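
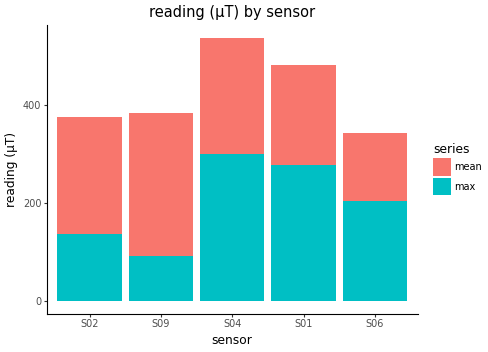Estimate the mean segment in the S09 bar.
mean top ≈ 400, bottom ≈ 100; segment ≈ 300.

≈ 300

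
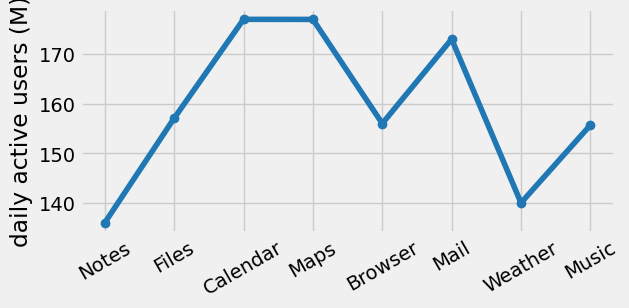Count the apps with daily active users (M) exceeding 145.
6

Above 145: Files, Calendar, Maps, Browser, Mail, Music.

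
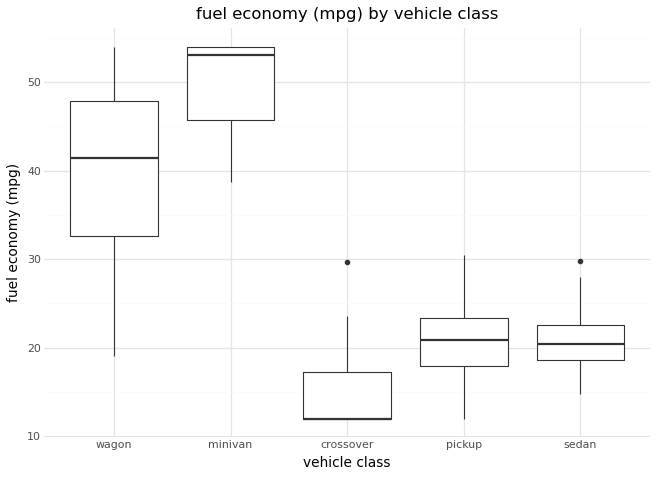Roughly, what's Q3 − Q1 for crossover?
≈ 5

Q3 ≈ 15, Q1 ≈ 10; IQR ≈ 5.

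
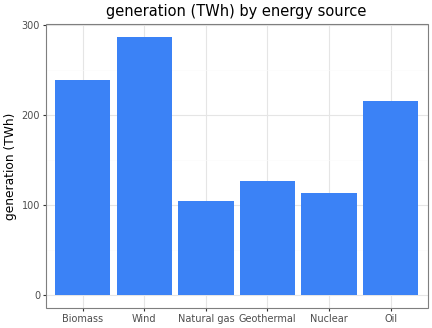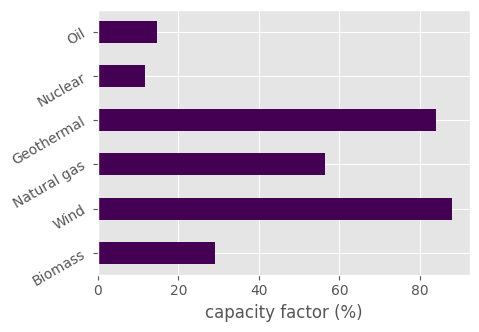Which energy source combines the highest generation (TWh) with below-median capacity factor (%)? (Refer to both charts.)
Biomass

Chart 2 median capacity factor (%) ≈ 40; below-median energy sources: Biomass, Nuclear, Oil. Among those, Biomass has the highest generation (TWh) (≈ 250).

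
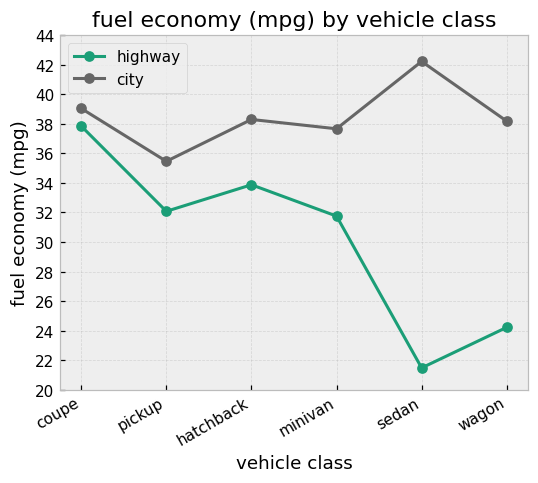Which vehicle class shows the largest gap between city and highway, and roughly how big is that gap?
sedan, ≈ 20 mpg

sedan: city ≈ 42, highway ≈ 22 → gap ≈ 20. Next-largest (wagon) is only ≈ 14.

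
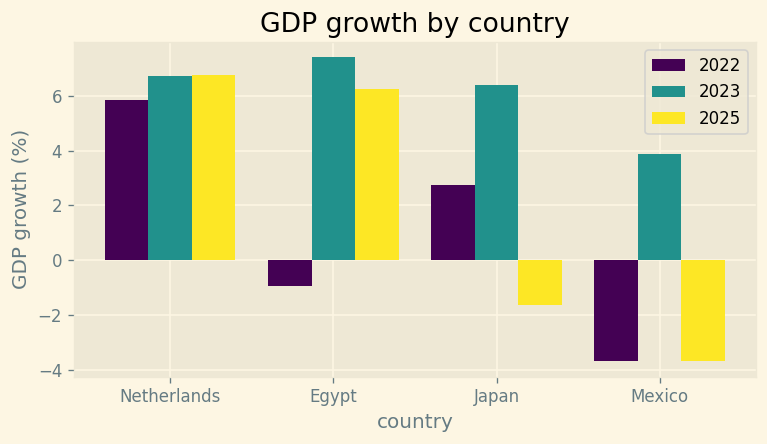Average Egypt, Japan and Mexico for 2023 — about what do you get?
(7 + 6 + 4) / 3 ≈ 6.

≈ 6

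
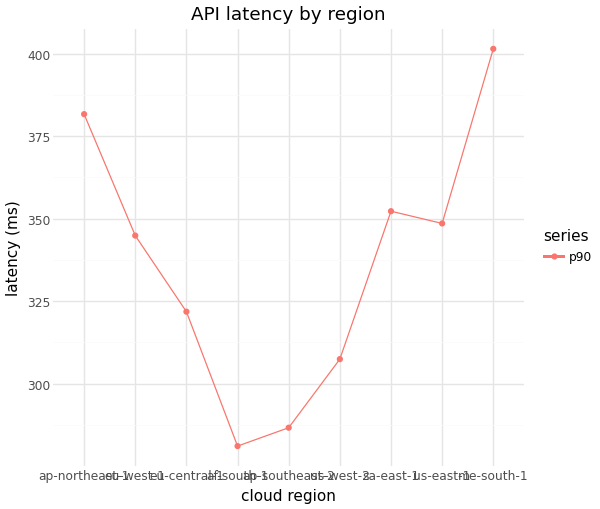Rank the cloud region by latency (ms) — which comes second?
ap-northeast-1

Top 3: me-south-1 ≈ 400, ap-northeast-1 ≈ 380, sa-east-1 ≈ 360.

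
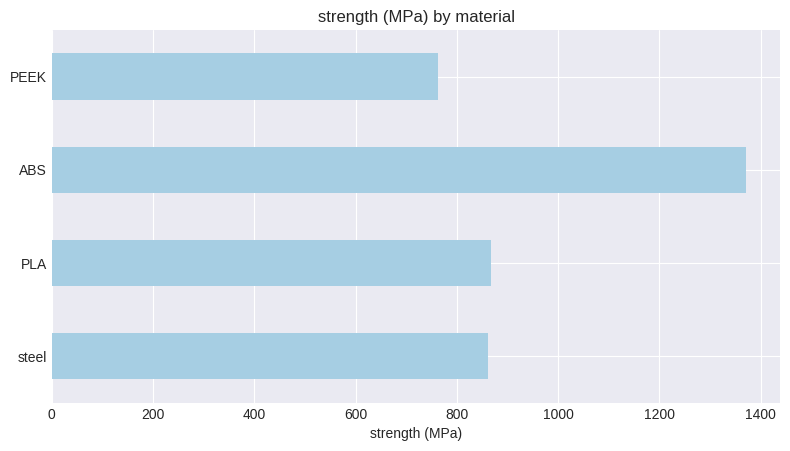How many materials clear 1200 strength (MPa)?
1

Above 1200: ABS.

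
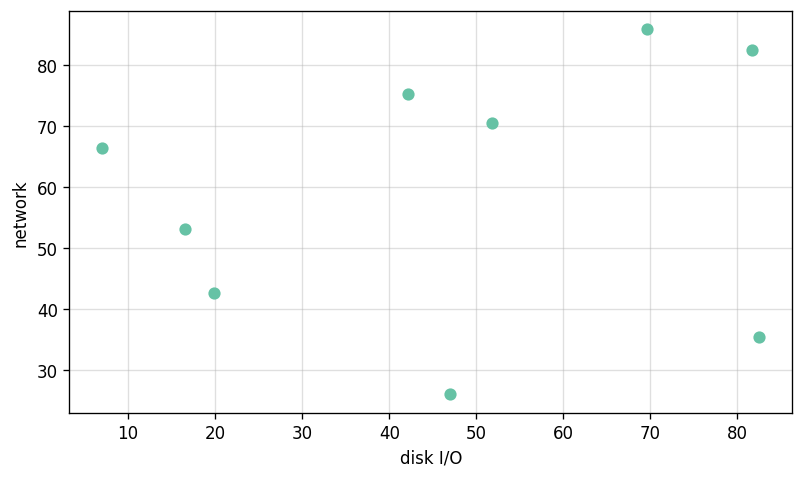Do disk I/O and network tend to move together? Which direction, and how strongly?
Points are roughly uncorrelated; weak (|r| ≈ 0.2).

no clear correlation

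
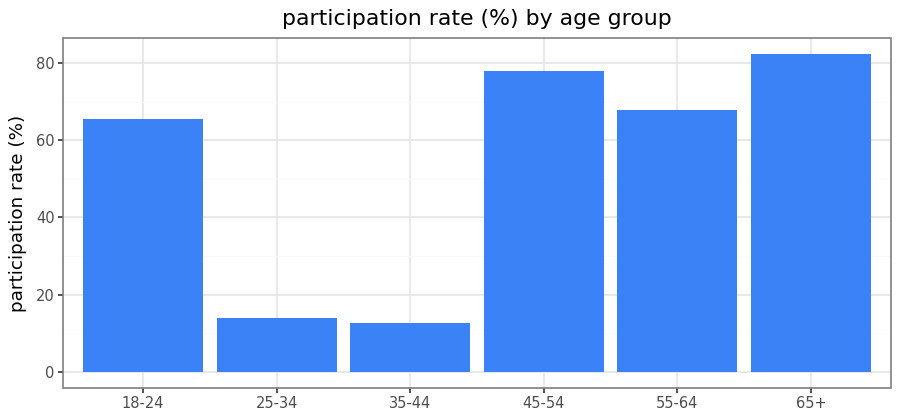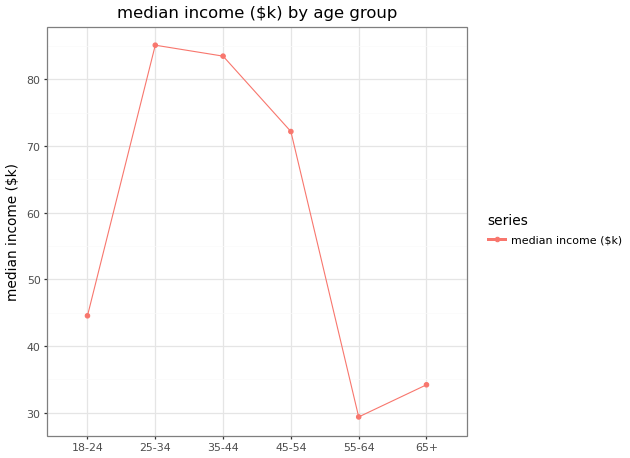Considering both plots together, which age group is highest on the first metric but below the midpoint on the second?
Chart 2 median median income ($k) ≈ 60; below-median age groups: 18-24, 55-64, 65+. Among those, 65+ has the highest participation rate (%) (≈ 80).

65+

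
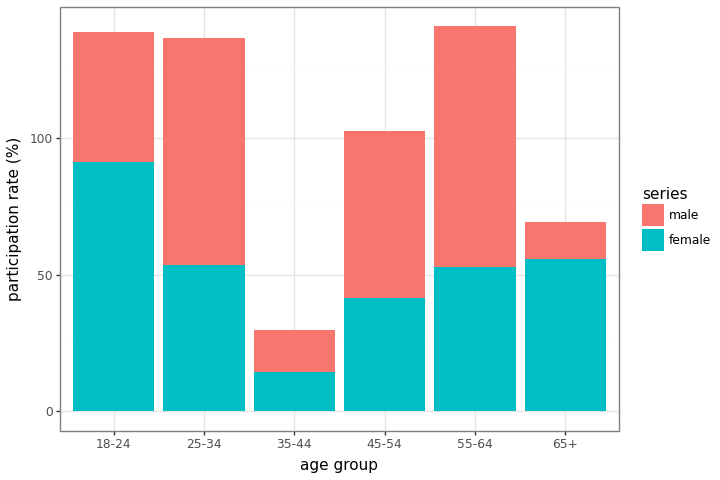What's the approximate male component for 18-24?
male top ≈ 140, bottom ≈ 100; segment ≈ 40.

≈ 40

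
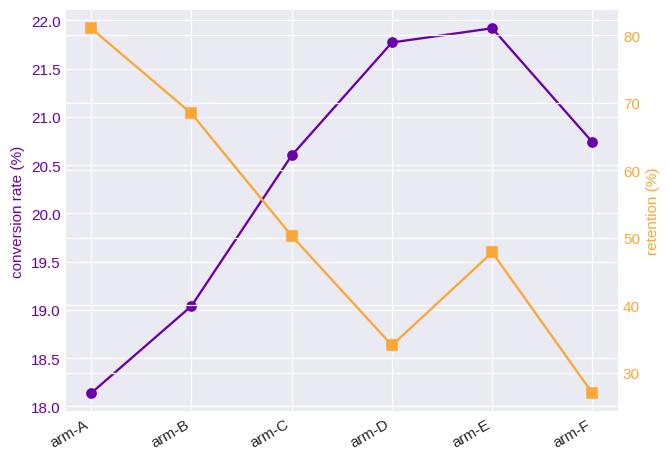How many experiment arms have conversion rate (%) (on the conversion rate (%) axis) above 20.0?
Above 20.0: arm-C, arm-D, arm-E, arm-F.

4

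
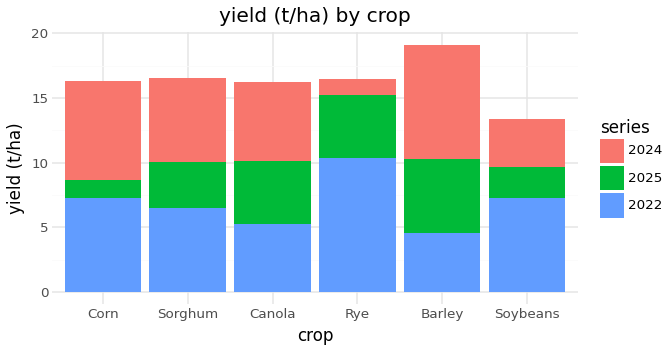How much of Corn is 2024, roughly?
2024 top ≈ 16, bottom ≈ 8; segment ≈ 8.

≈ 8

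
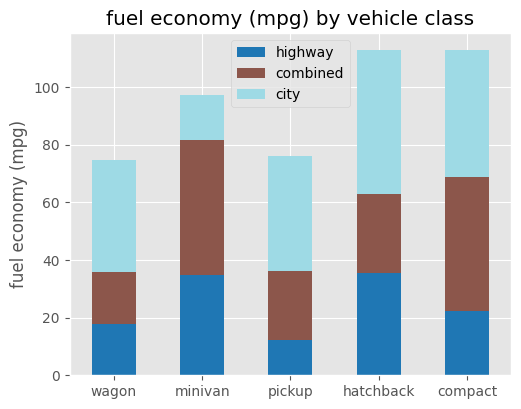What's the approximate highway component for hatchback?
≈ 40

highway top ≈ 40, bottom ≈ 0; segment ≈ 40.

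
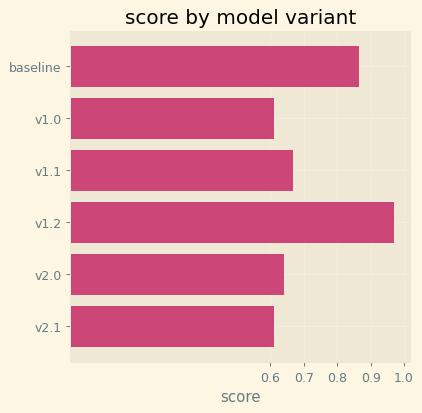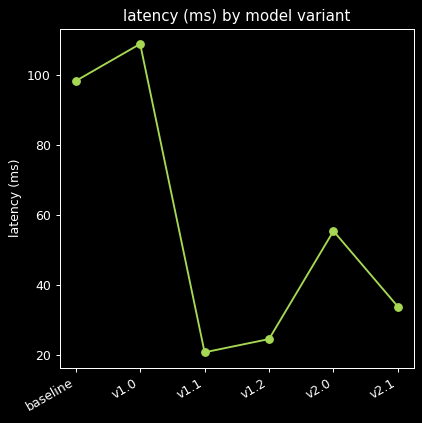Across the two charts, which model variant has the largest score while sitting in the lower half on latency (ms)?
v1.2

Chart 2 median latency (ms) ≈ 40; below-median model variants: v1.1, v1.2, v2.1. Among those, v1.2 has the highest score (≈ 1).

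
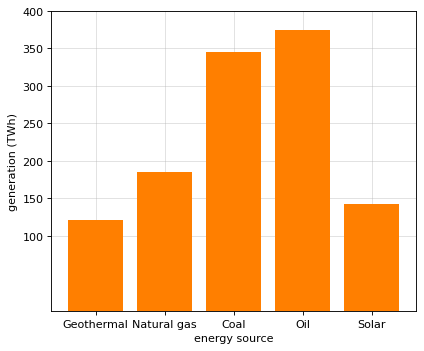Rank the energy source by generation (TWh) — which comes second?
Coal

Top 3: Oil ≈ 400, Coal ≈ 350, Natural gas ≈ 200.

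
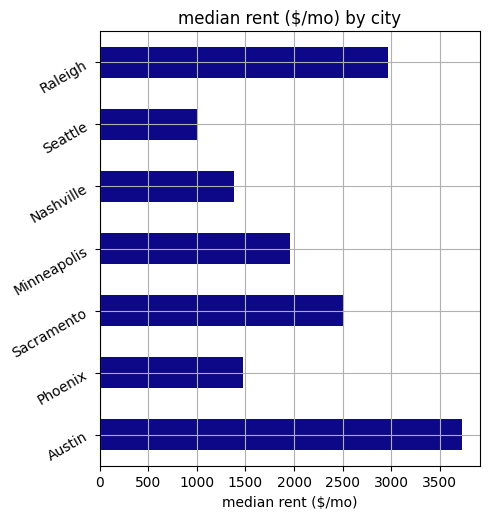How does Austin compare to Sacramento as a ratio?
Austin ≈ 3500, Sacramento ≈ 2500; 3500/2500 ≈ 1.4.

≈ 1.4×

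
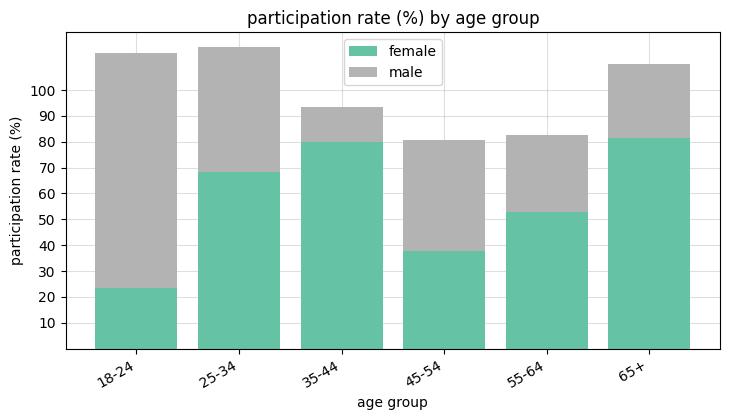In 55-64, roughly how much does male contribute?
≈ 30

male top ≈ 80, bottom ≈ 50; segment ≈ 30.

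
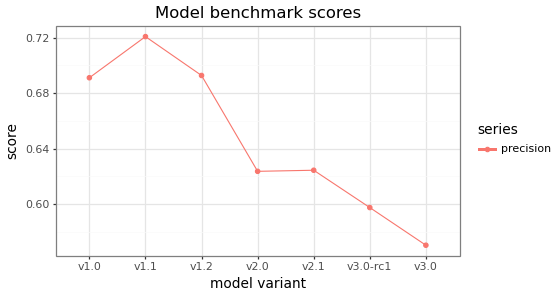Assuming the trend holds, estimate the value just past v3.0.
Last three: 0.62, 0.60, 0.58 → slope ≈ -0.02/step → next ≈ 0.56.

≈ 0.56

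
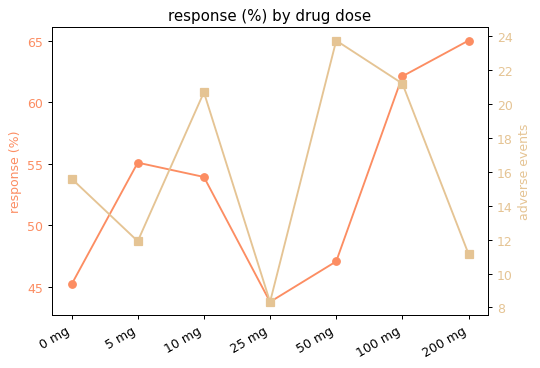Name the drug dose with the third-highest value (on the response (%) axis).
5 mg

Top 4 (on the response (%) axis): 200 mg ≈ 66, 100 mg ≈ 62, 5 mg ≈ 56, 10 mg ≈ 54.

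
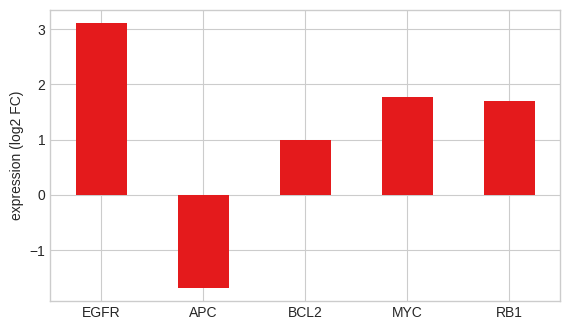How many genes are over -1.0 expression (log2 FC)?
Above -1.0: EGFR, BCL2, MYC, RB1.

4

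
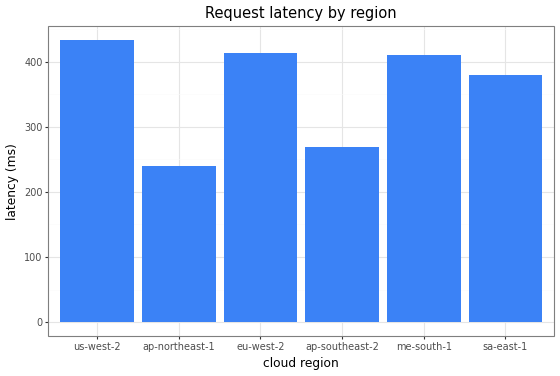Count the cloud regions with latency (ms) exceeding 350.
4

Above 350: us-west-2, eu-west-2, me-south-1, sa-east-1.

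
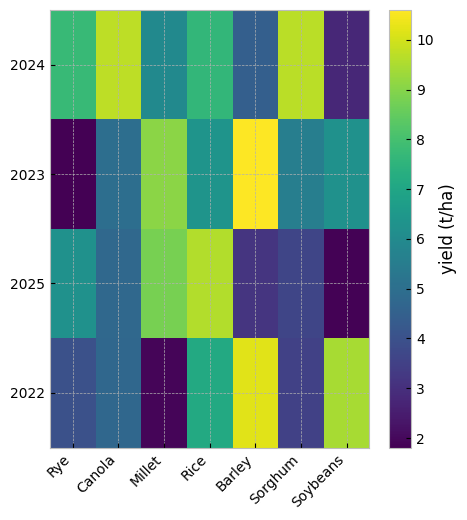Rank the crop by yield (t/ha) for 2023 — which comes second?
Millet

Top 3 for 2023: Barley ≈ 11, Millet ≈ 9, Rice ≈ 6.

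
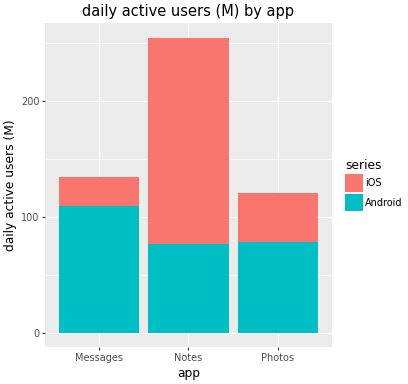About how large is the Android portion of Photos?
≈ 75

Android top ≈ 75, bottom ≈ 0; segment ≈ 75.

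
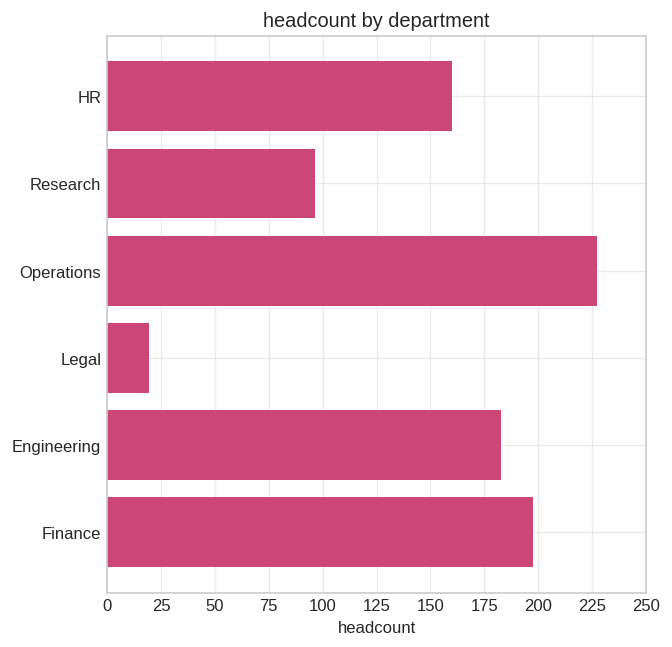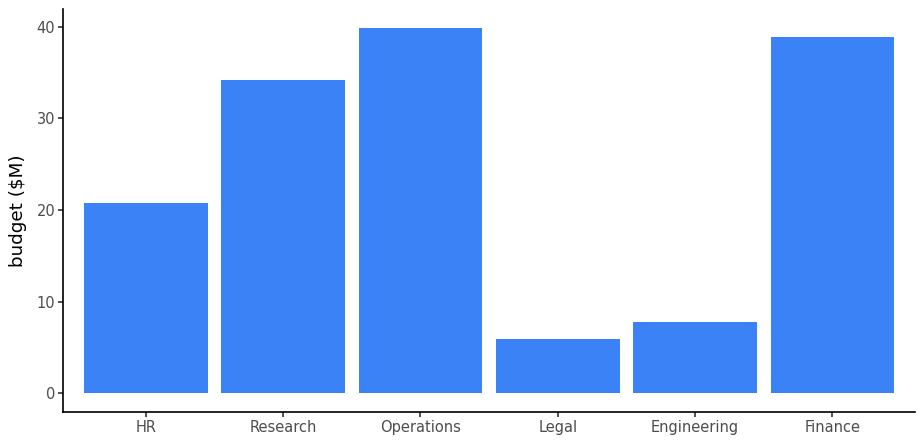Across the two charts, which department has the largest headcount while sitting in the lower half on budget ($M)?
Chart 2 median budget ($M) ≈ 25; below-median departments: HR, Legal, Engineering. Among those, Engineering has the highest headcount (≈ 175).

Engineering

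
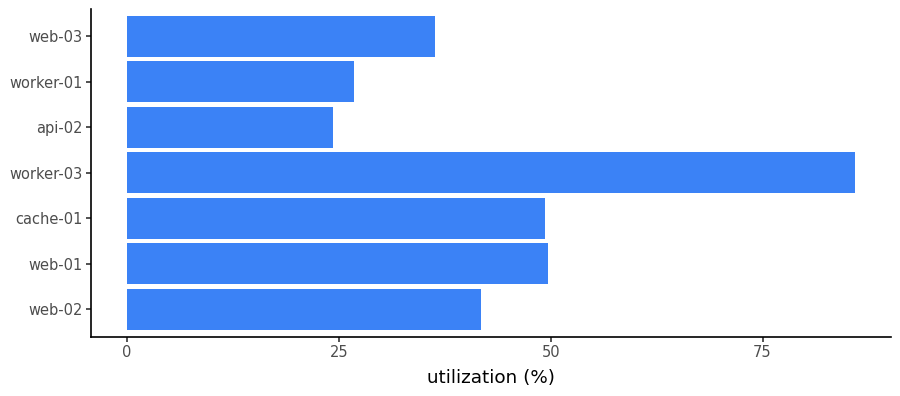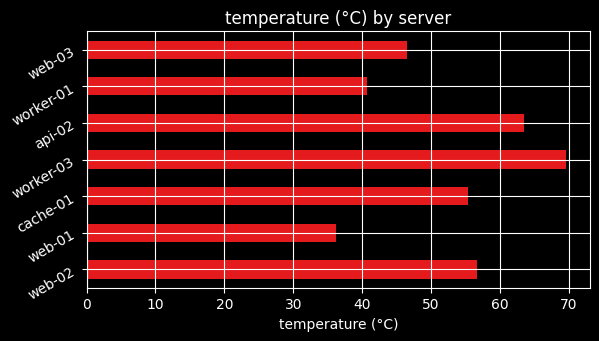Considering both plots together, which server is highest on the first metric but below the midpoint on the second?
web-01

Chart 2 median temperature (°C) ≈ 60; below-median servers: web-01, worker-01, web-03. Among those, web-01 has the highest utilization (%) (≈ 50).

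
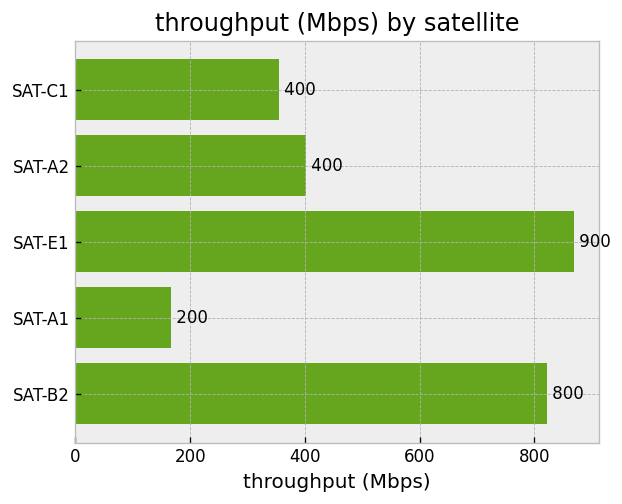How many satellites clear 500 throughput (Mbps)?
Above 500: SAT-E1, SAT-B2.

2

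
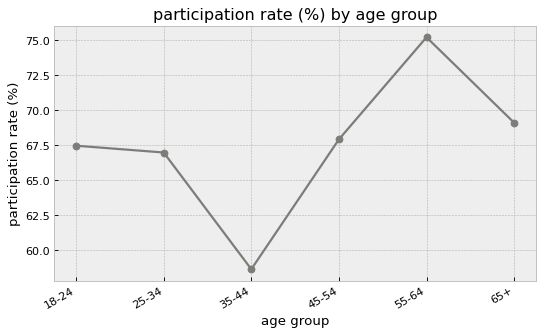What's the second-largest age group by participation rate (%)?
Top 3: 55-64 ≈ 76, 65+ ≈ 70, 45-54 ≈ 68.

65+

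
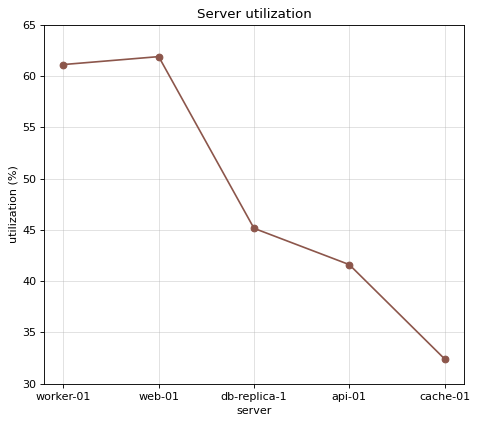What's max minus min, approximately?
≈ 30

Max web-01 ≈ 60, min cache-01 ≈ 30; range ≈ 30.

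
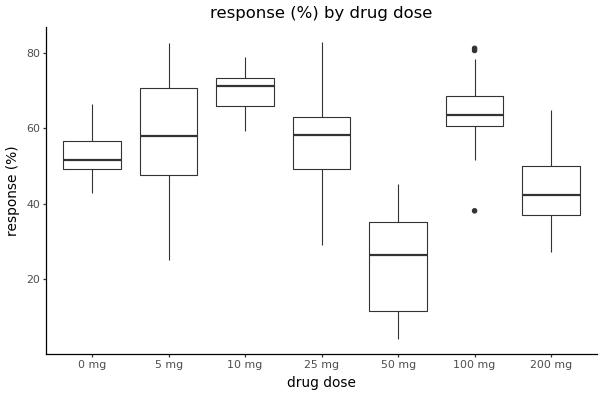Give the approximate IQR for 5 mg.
≈ 20

Q3 ≈ 70, Q1 ≈ 50; IQR ≈ 20.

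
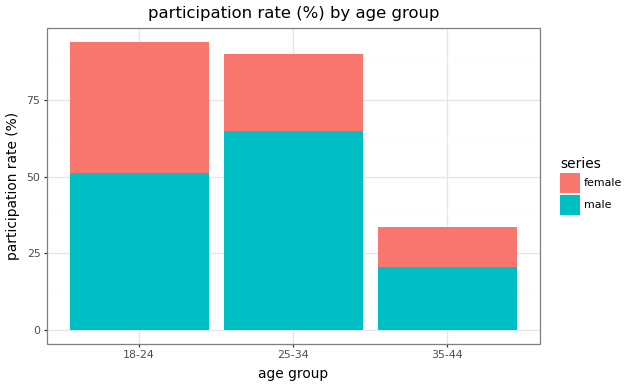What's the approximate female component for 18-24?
≈ 40

female top ≈ 90, bottom ≈ 50; segment ≈ 40.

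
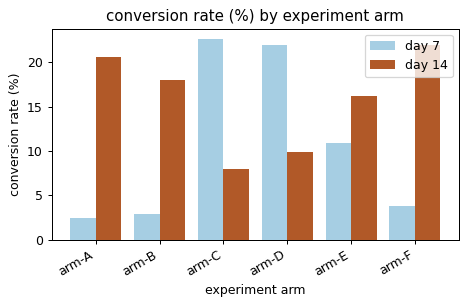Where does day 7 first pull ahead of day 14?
arm-C

arm-B: day 7 ≈ 2 vs day 14 ≈ 18 (not yet); arm-C: day 7 ≈ 22 vs day 14 ≈ 8 (first crossover).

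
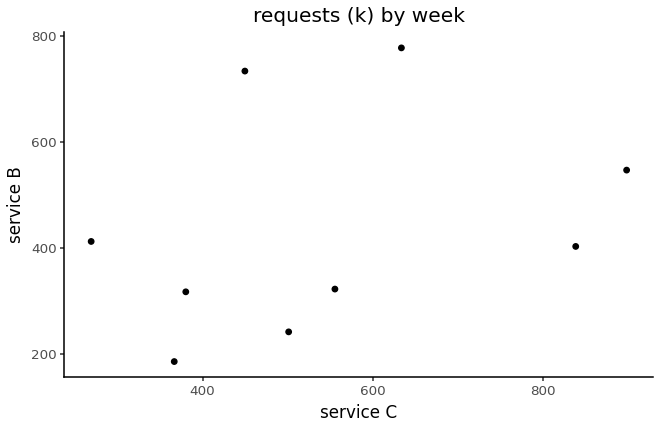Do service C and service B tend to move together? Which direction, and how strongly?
positive, weak

Points are positively correlated; weak (|r| ≈ 0.3).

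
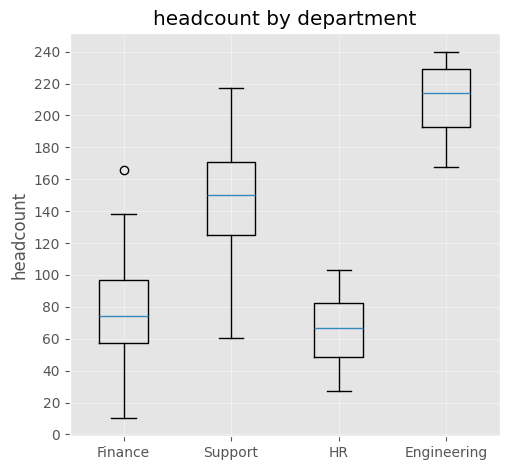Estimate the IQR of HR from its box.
Q3 ≈ 80, Q1 ≈ 40; IQR ≈ 40.

≈ 40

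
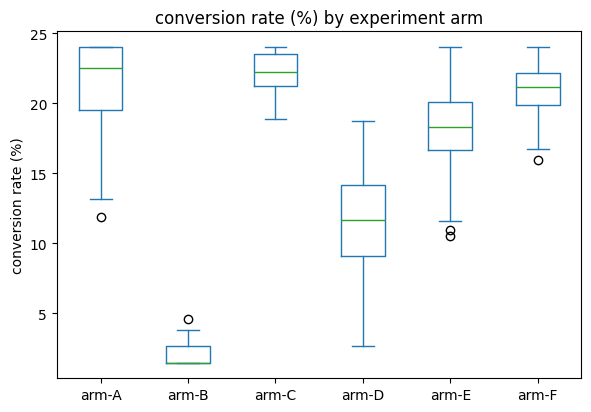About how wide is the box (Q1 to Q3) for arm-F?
≈ 2

Q3 ≈ 22, Q1 ≈ 20; IQR ≈ 2.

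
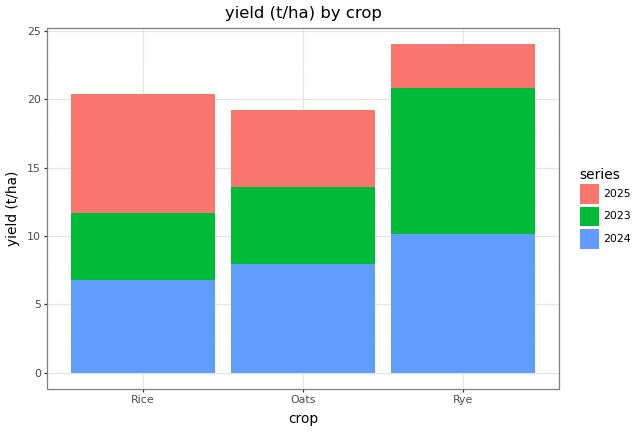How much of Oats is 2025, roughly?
2025 top ≈ 20, bottom ≈ 15; segment ≈ 5.

≈ 5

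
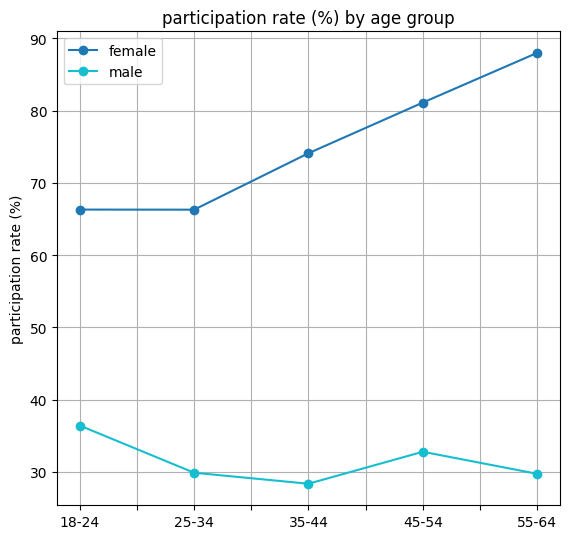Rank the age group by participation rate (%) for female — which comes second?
45-54

Top 3 for female: 55-64 ≈ 90, 45-54 ≈ 80, 35-44 ≈ 75.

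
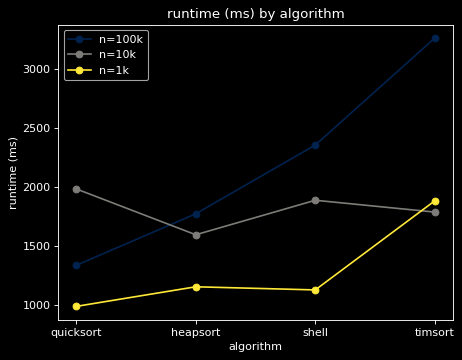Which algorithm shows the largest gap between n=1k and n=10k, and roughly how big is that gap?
quicksort: n=1k ≈ 1000, n=10k ≈ 2000 → gap ≈ 1000. Next-largest (shell) is only ≈ 600.

quicksort, ≈ 1000 ms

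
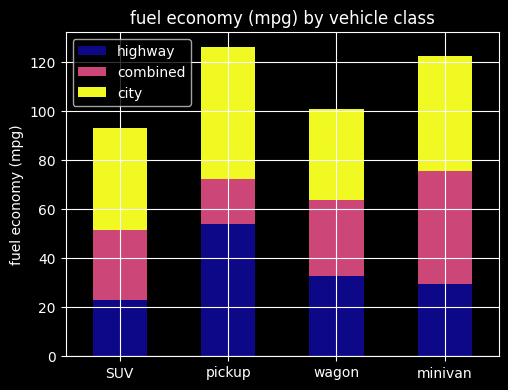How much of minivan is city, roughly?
≈ 40

city top ≈ 120, bottom ≈ 80; segment ≈ 40.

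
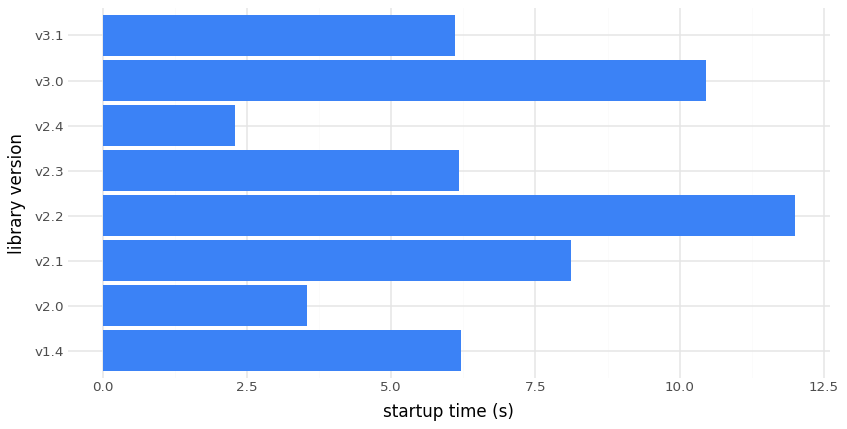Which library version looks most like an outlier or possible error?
v2.2 ≈ 12; the rest sit between ≈ 2 and ≈ 10.

v2.2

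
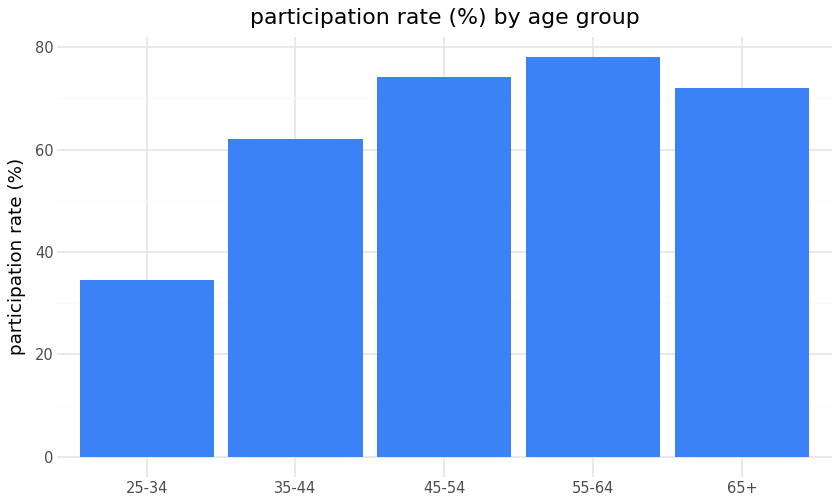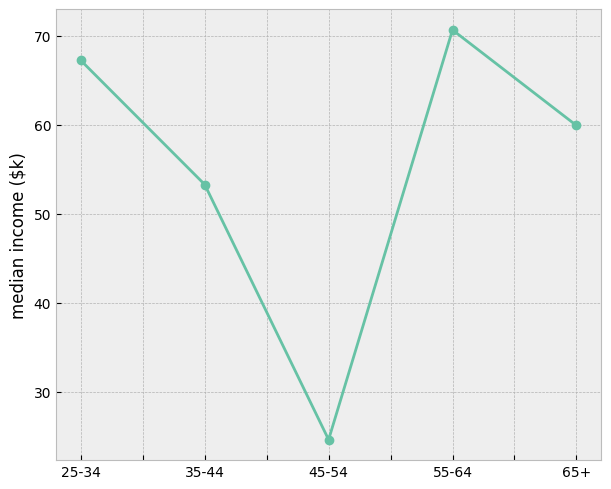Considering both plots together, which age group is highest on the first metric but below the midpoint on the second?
Chart 2 median median income ($k) ≈ 60; below-median age groups: 35-44, 45-54. Among those, 45-54 has the highest participation rate (%) (≈ 70).

45-54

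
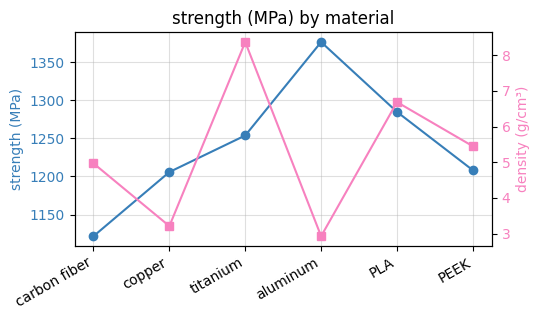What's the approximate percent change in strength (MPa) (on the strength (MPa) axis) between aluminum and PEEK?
aluminum ≈ 1375, PEEK ≈ 1200; (1200 − 1375) / 1375 ≈ -12.7%.

≈ -12.7%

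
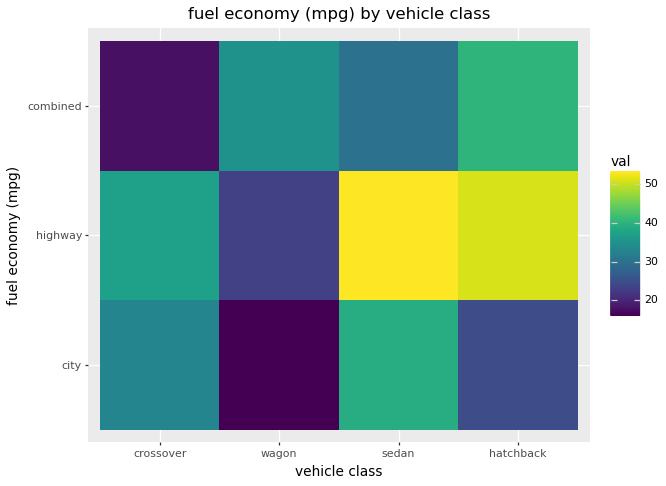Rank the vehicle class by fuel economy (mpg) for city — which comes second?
Top 3 for city: sedan ≈ 40, crossover ≈ 35, hatchback ≈ 25.

crossover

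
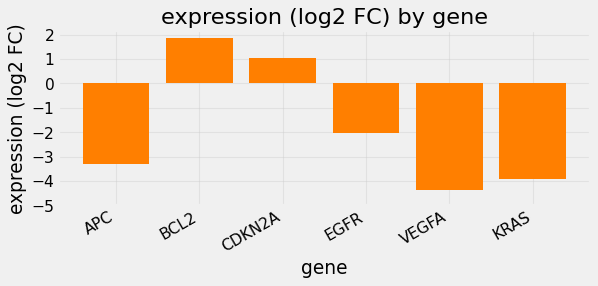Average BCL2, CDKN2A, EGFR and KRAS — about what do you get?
≈ -1

(2 + 1 + -2 + -4) / 4 ≈ -1.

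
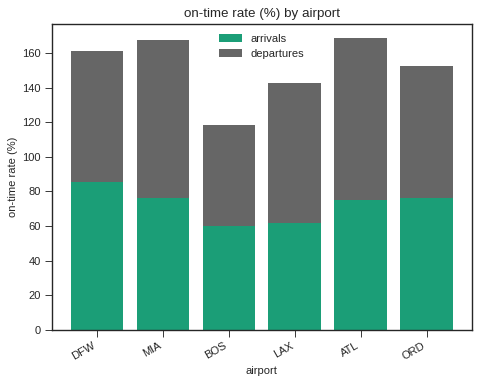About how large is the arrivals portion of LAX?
arrivals top ≈ 60, bottom ≈ 0; segment ≈ 60.

≈ 60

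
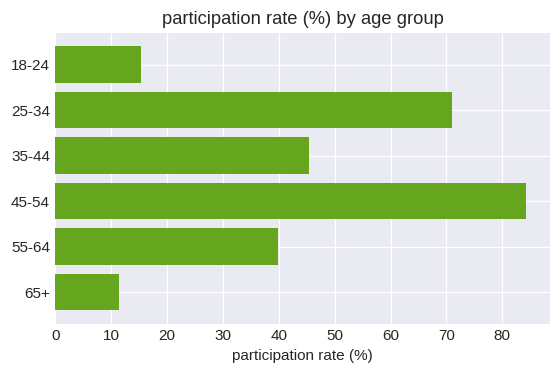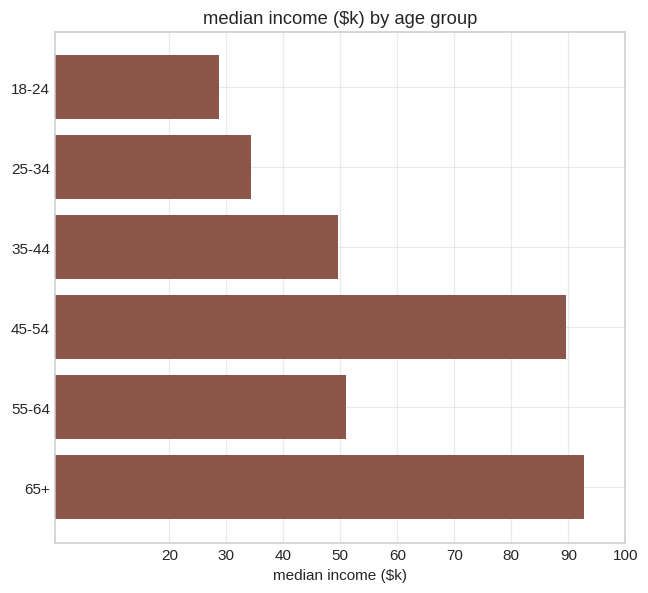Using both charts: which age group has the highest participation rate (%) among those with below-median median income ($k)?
25-34

Chart 2 median median income ($k) ≈ 50; below-median age groups: 18-24, 25-34, 35-44. Among those, 25-34 has the highest participation rate (%) (≈ 70).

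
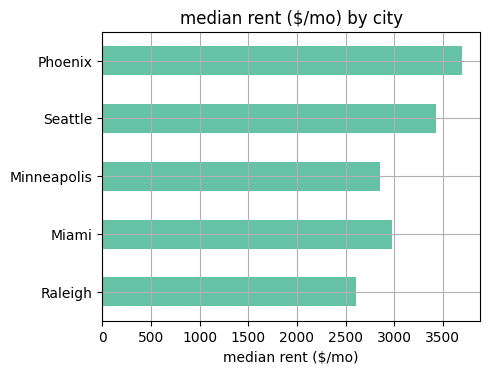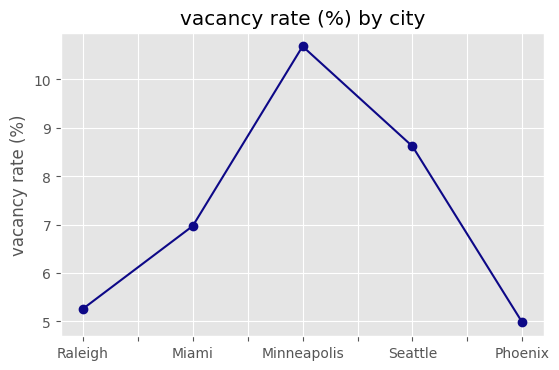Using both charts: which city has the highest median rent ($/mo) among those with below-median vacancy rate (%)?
Phoenix

Chart 2 median vacancy rate (%) ≈ 7; below-median cities: Raleigh, Phoenix. Among those, Phoenix has the highest median rent ($/mo) (≈ 3500).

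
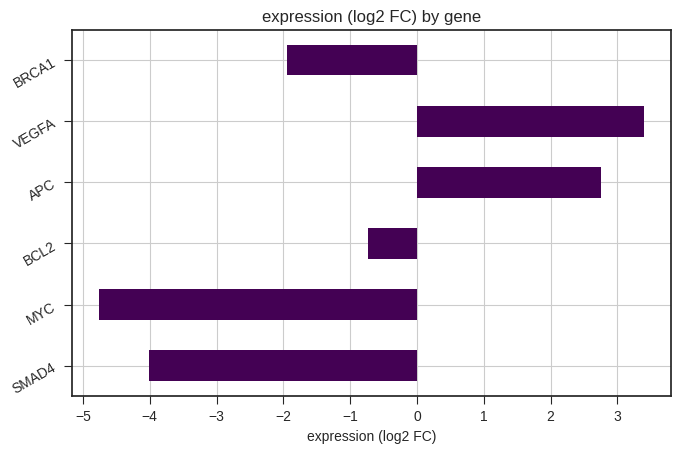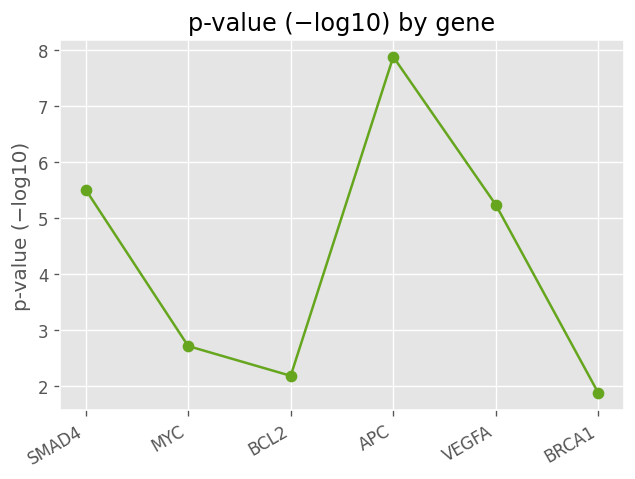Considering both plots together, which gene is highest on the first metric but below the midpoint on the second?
Chart 2 median p-value (−log10) ≈ 4; below-median genes: MYC, BCL2, BRCA1. Among those, BCL2 has the highest expression (log2 FC) (≈ -0.5).

BCL2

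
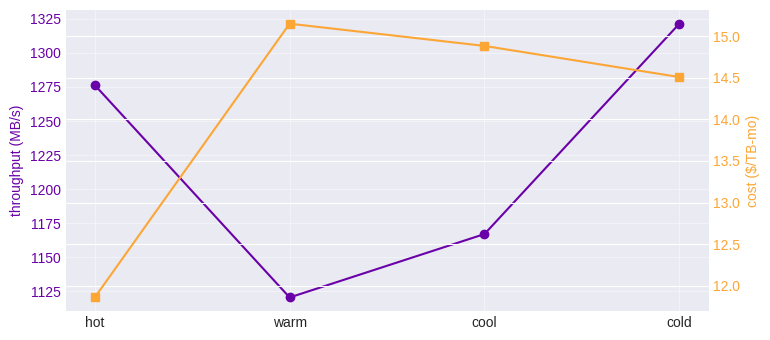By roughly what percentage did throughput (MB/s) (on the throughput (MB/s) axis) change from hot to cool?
hot ≈ 1280, cool ≈ 1160; (1160 − 1280) / 1280 ≈ -9.4%.

≈ -9.4%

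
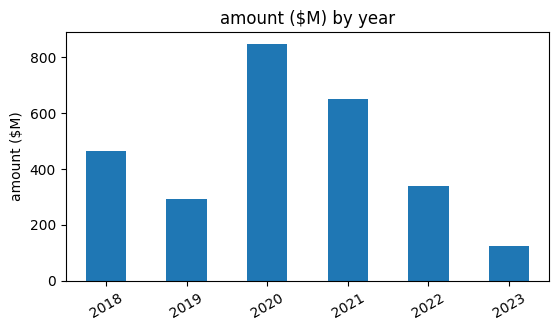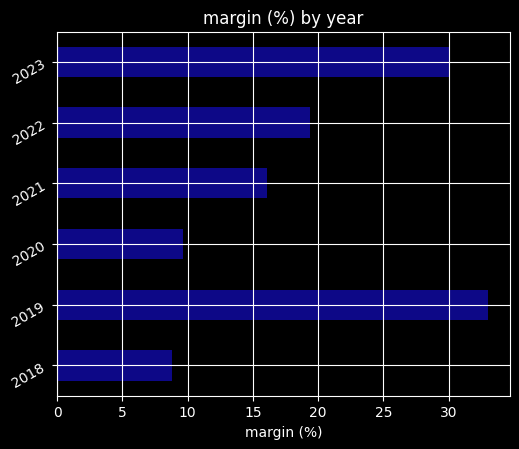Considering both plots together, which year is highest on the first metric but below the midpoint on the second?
Chart 2 median margin (%) ≈ 20; below-median years: 2018, 2020, 2021. Among those, 2020 has the highest amount ($M) (≈ 800).

2020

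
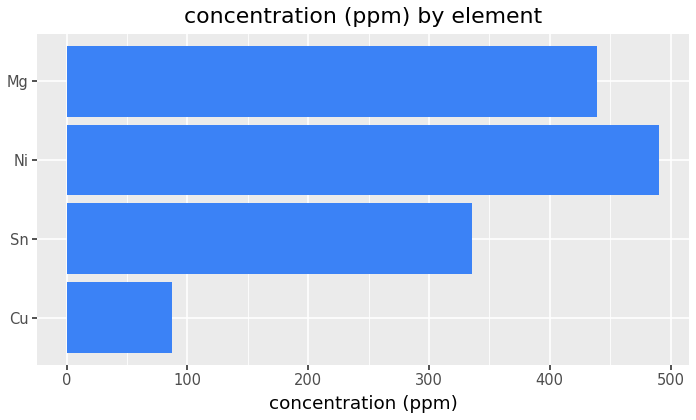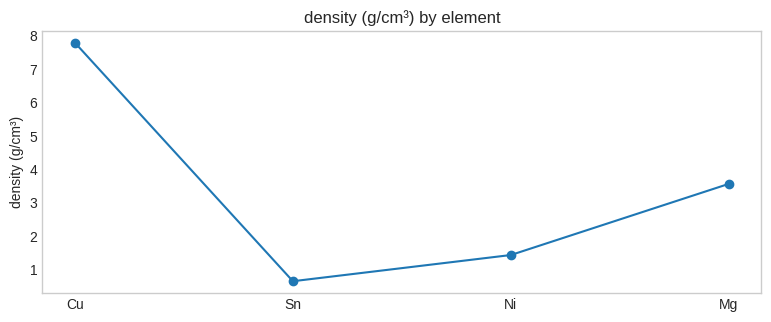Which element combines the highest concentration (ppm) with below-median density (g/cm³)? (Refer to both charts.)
Ni

Chart 2 median density (g/cm³) ≈ 2; below-median elements: Sn, Ni. Among those, Ni has the highest concentration (ppm) (≈ 500).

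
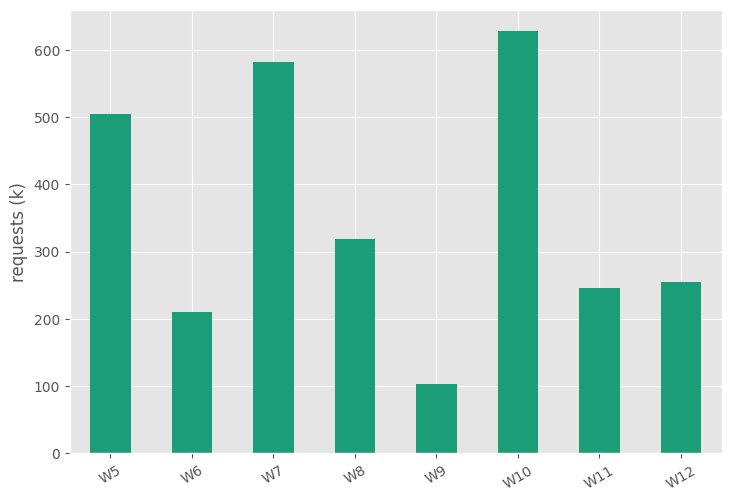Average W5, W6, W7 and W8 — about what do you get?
(500 + 200 + 600 + 300) / 4 ≈ 400.

≈ 400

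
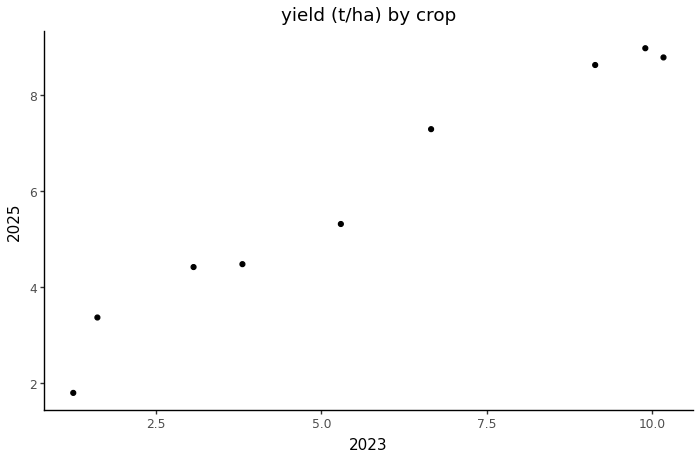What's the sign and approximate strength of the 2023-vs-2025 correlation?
positive, strong

Points are positively correlated; strong (|r| ≈ 1.0).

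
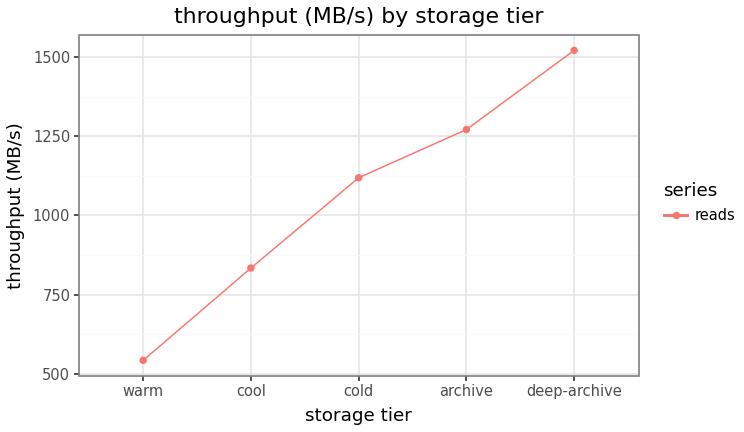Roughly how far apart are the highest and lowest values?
≈ 1000

Max deep-archive ≈ 1500, min warm ≈ 500; range ≈ 1000.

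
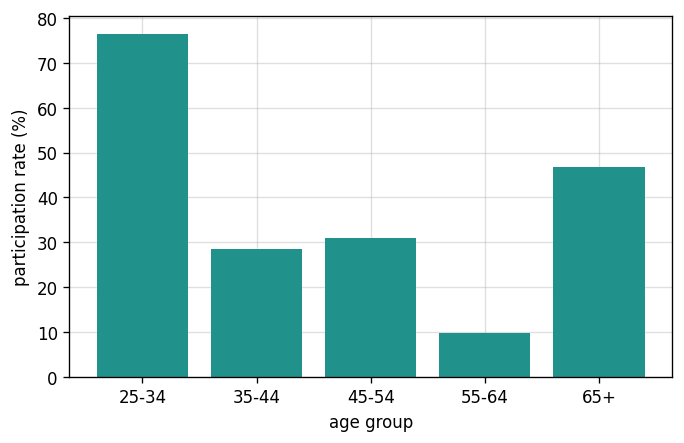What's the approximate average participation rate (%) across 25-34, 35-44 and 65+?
≈ 53

(80 + 30 + 50) / 3 ≈ 53.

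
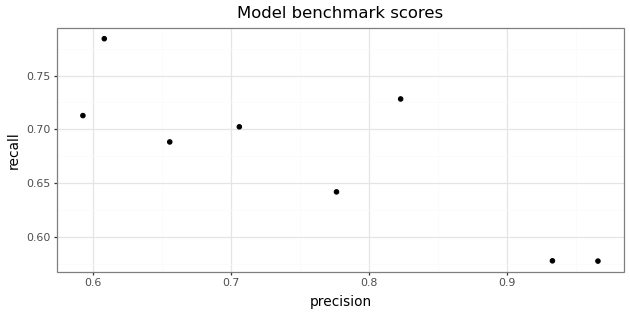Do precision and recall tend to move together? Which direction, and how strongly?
negative, strong

Points are negatively correlated; strong (|r| ≈ 0.8).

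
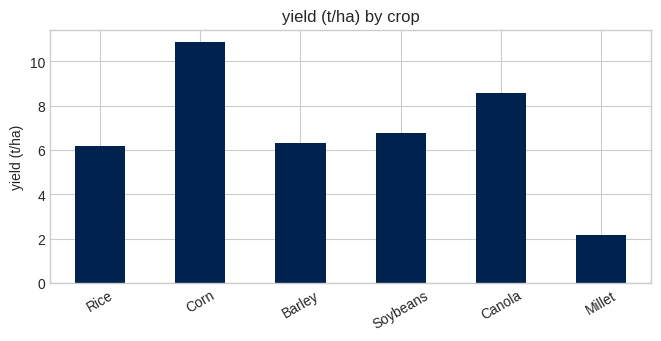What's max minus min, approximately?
Max Corn ≈ 11, min Millet ≈ 2; range ≈ 9.

≈ 9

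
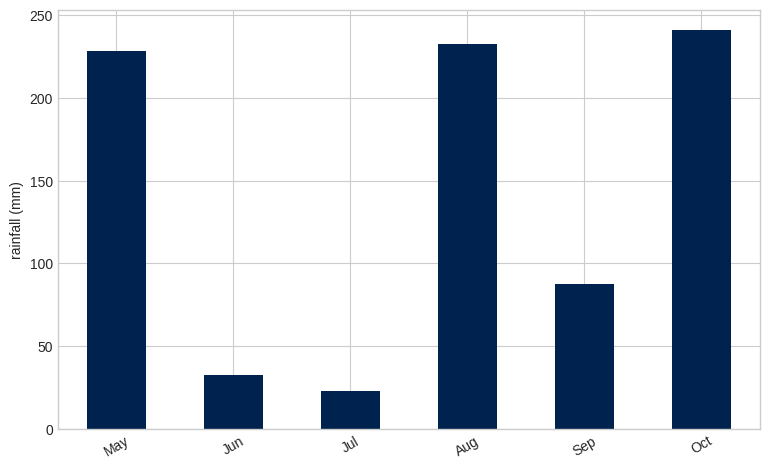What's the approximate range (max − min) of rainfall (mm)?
≈ 225

Max Oct ≈ 250, min Jul ≈ 25; range ≈ 225.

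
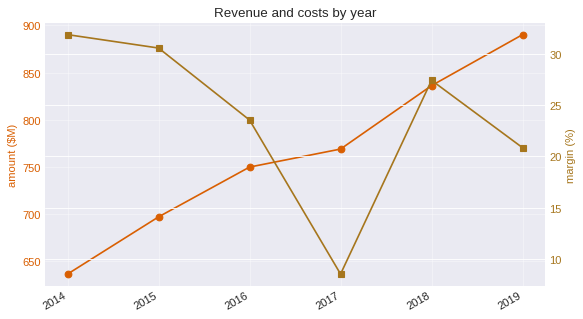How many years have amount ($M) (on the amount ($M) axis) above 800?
Above 800: 2018, 2019.

2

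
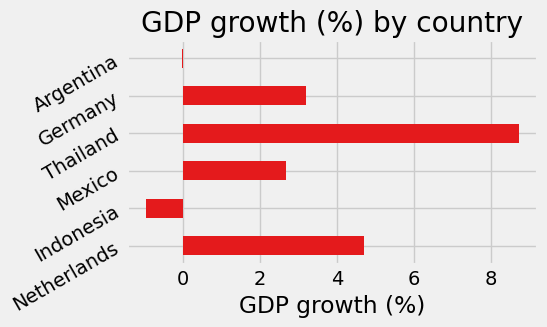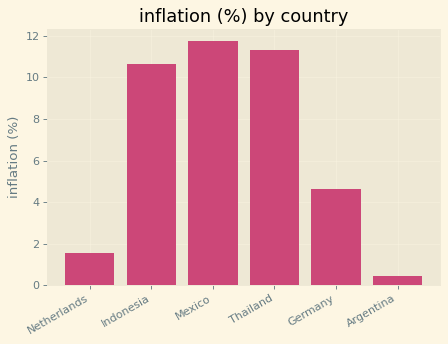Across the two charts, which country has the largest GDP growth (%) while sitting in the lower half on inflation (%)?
Chart 2 median inflation (%) ≈ 8; below-median countries: Netherlands, Germany, Argentina. Among those, Netherlands has the highest GDP growth (%) (≈ 5).

Netherlands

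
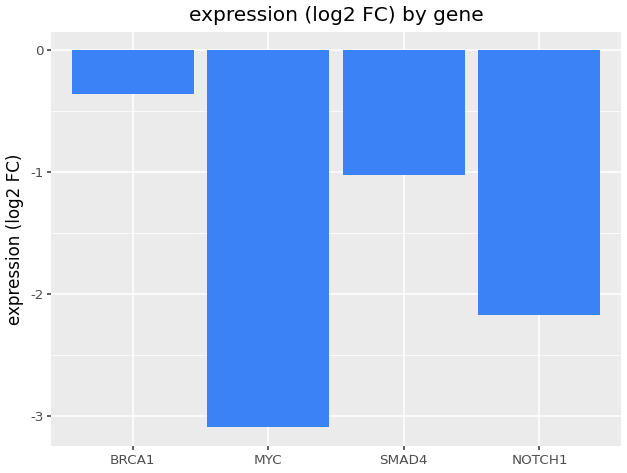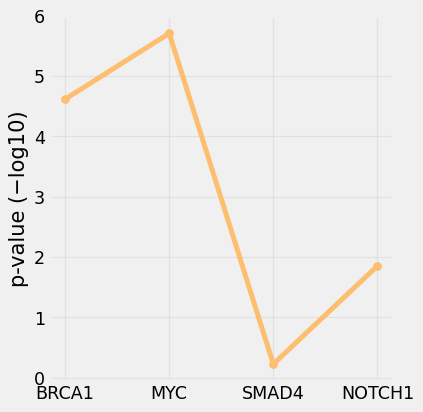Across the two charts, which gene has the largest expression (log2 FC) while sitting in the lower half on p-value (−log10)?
Chart 2 median p-value (−log10) ≈ 3; below-median genes: SMAD4, NOTCH1. Among those, SMAD4 has the highest expression (log2 FC) (≈ -1).

SMAD4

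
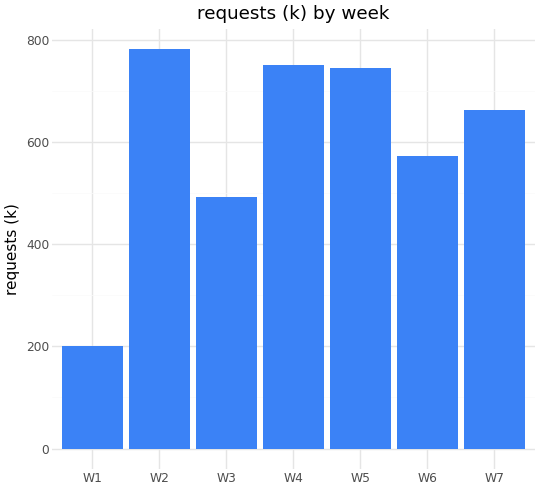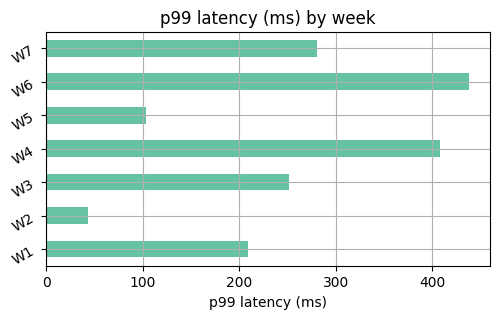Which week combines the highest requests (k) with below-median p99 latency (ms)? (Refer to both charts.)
Chart 2 median p99 latency (ms) ≈ 250; below-median weeks: W1, W2, W5. Among those, W2 has the highest requests (k) (≈ 800).

W2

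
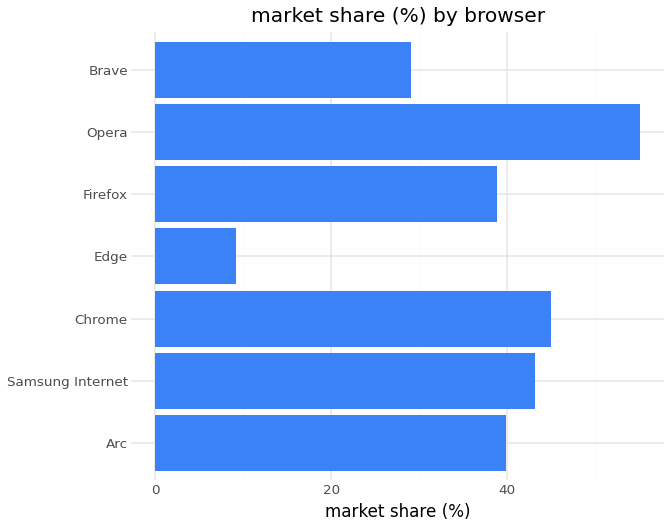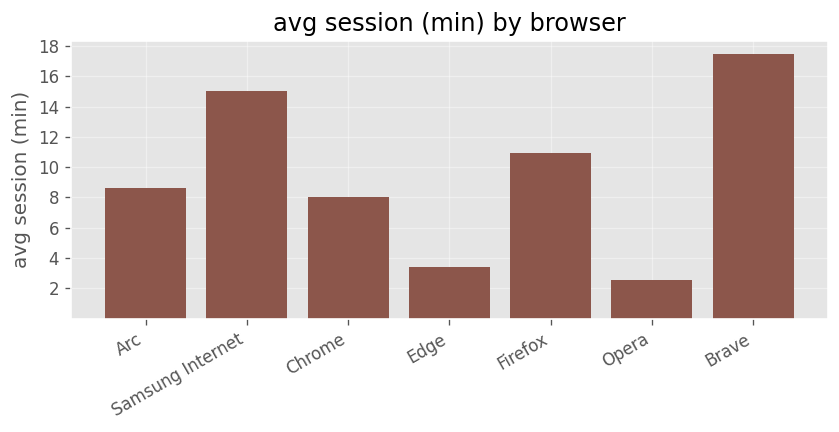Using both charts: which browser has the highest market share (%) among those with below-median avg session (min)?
Opera

Chart 2 median avg session (min) ≈ 8; below-median browsers: Chrome, Edge, Opera. Among those, Opera has the highest market share (%) (≈ 60).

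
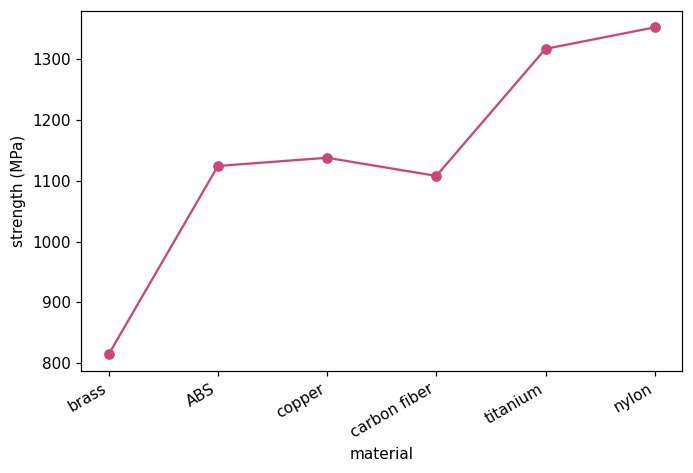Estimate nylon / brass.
nylon ≈ 1350, brass ≈ 800; 1350/800 ≈ 1.69.

≈ 1.69×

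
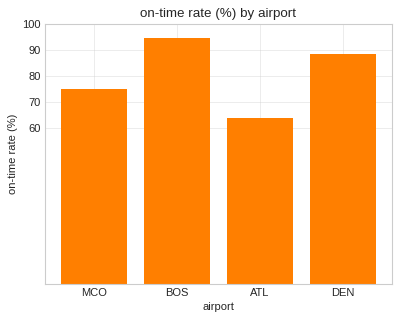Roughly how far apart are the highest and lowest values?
Max BOS ≈ 90, min ATL ≈ 60; range ≈ 30.

≈ 30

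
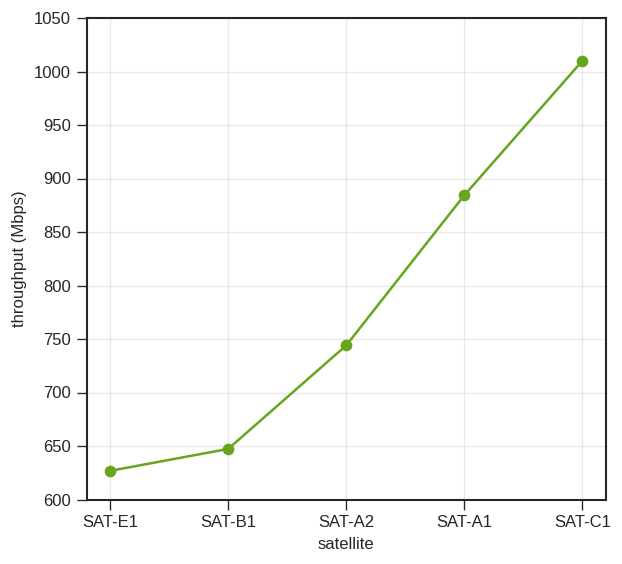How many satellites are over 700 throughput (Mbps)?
3

Above 700: SAT-A2, SAT-A1, SAT-C1.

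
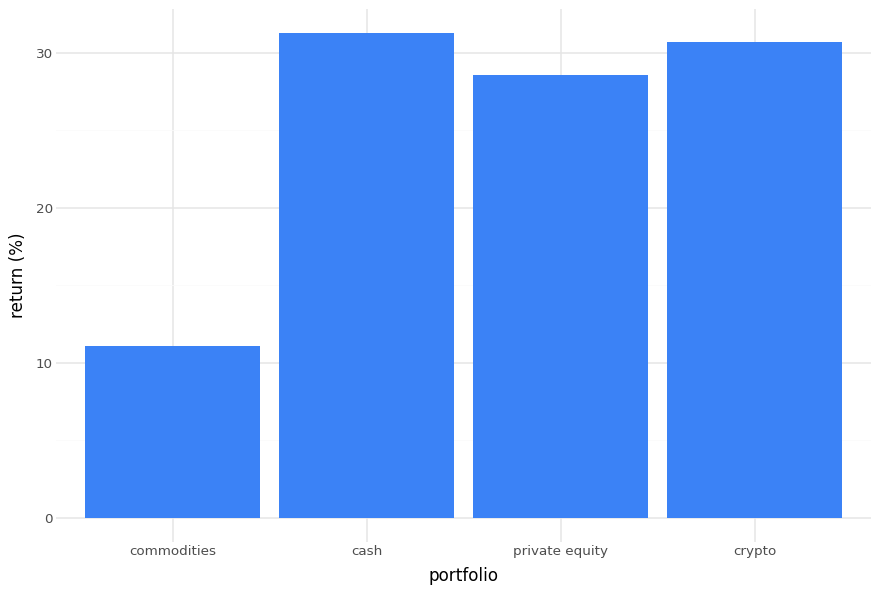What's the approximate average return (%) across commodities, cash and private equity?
≈ 23

(10 + 30 + 30) / 3 ≈ 23.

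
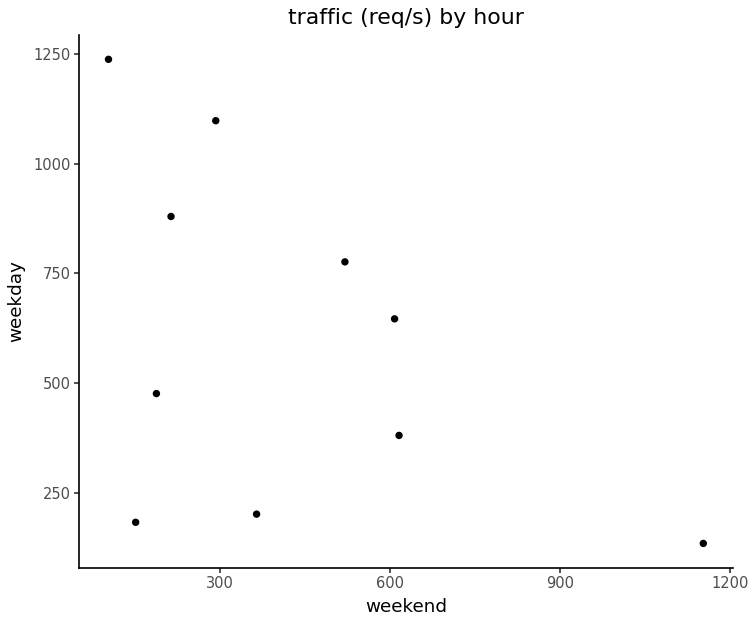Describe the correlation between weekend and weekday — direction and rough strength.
Points are negatively correlated; moderate (|r| ≈ 0.5).

negative, moderate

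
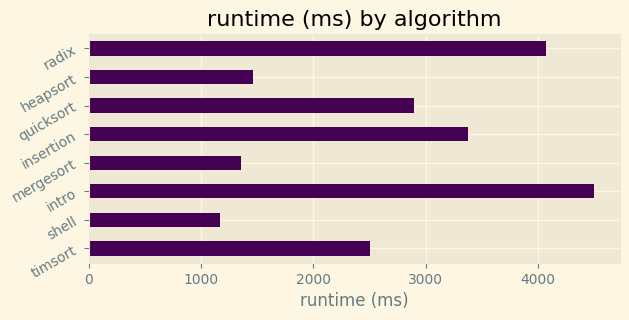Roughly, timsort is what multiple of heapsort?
timsort ≈ 2500, heapsort ≈ 1500; 2500/1500 ≈ 1.67.

≈ 1.67×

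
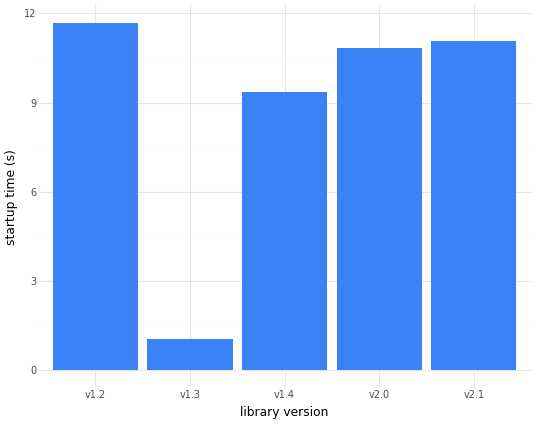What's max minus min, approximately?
≈ 11

Max v1.2 ≈ 12, min v1.3 ≈ 1; range ≈ 11.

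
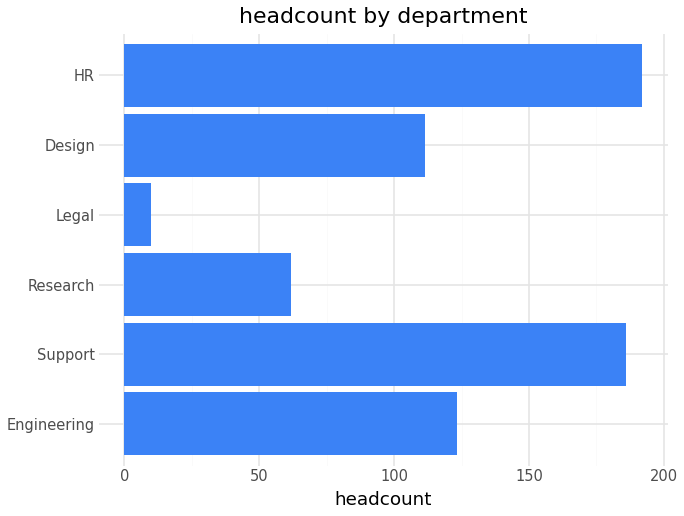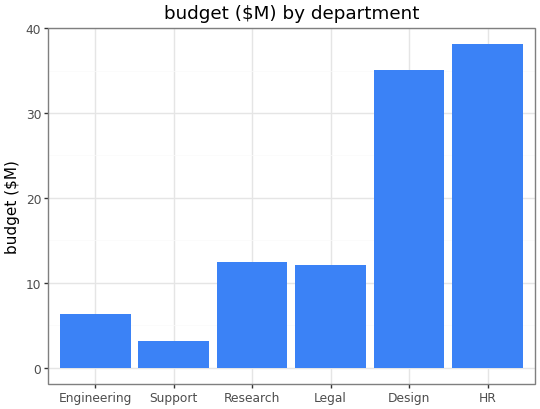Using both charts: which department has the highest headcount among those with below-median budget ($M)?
Chart 2 median budget ($M) ≈ 10; below-median departments: Engineering, Support, Legal. Among those, Support has the highest headcount (≈ 180).

Support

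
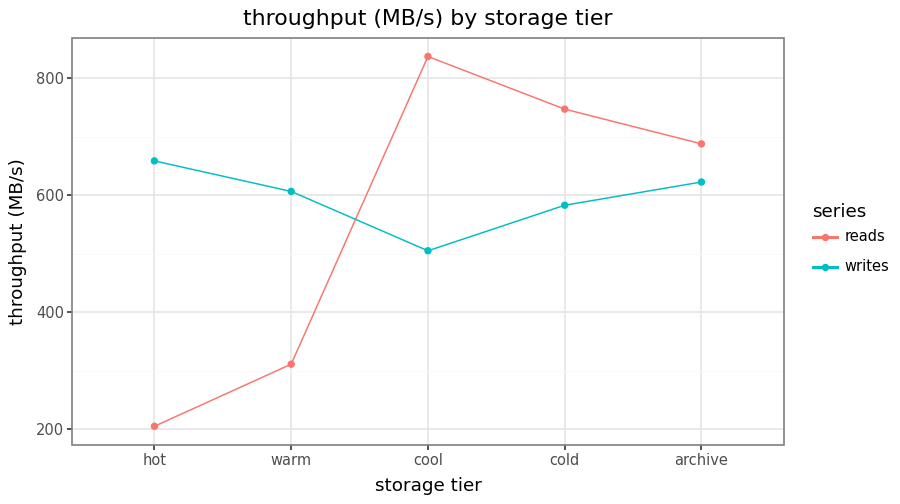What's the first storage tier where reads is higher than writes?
warm: reads ≈ 300 vs writes ≈ 600 (not yet); cool: reads ≈ 800 vs writes ≈ 500 (first crossover).

cool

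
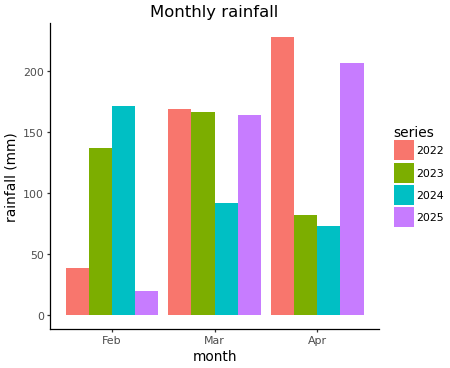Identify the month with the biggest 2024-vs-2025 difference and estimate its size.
Feb: 2024 ≈ 180, 2025 ≈ 20 → gap ≈ 160. Next-largest (Apr) is only ≈ 120.

Feb, ≈ 160 mm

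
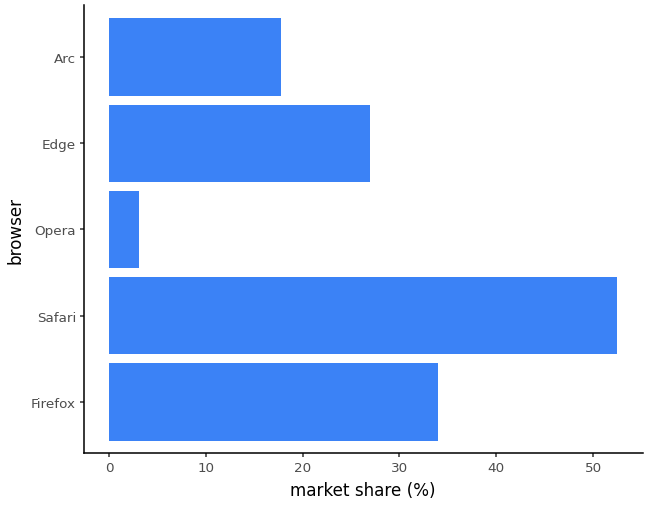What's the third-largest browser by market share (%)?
Edge

Top 4: Safari ≈ 50, Firefox ≈ 35, Edge ≈ 25, Arc ≈ 20.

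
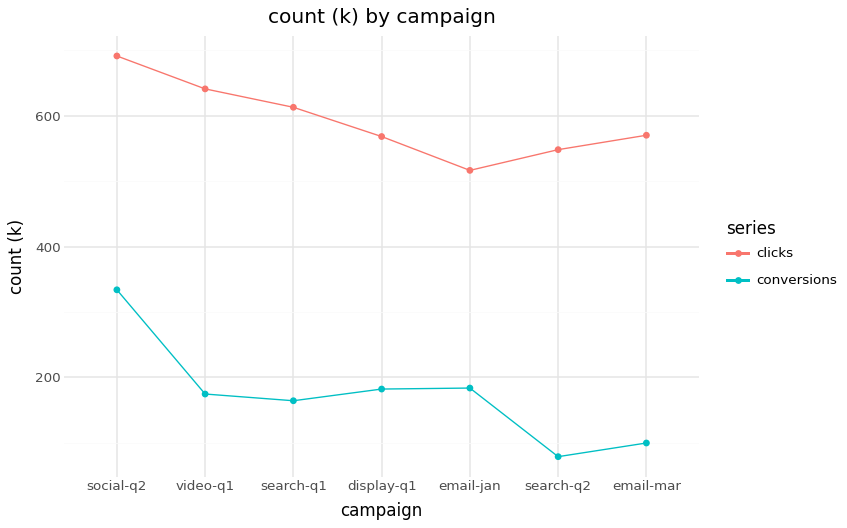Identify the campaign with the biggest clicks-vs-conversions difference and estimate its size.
email-mar, ≈ 500 k

email-mar: clicks ≈ 600, conversions ≈ 100 → gap ≈ 500. Next-largest (search-q2) is only ≈ 400.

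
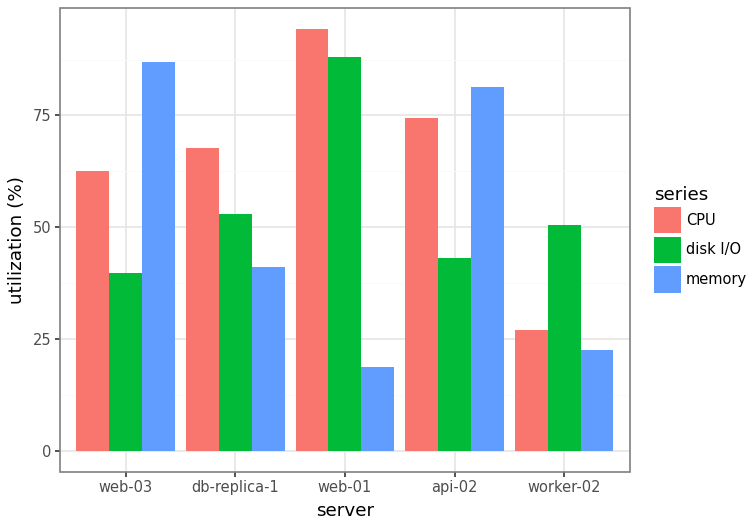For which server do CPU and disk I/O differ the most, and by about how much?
api-02: CPU ≈ 70, disk I/O ≈ 40 → gap ≈ 30. Next-largest (worker-02) is only ≈ 20.

api-02, ≈ 30 %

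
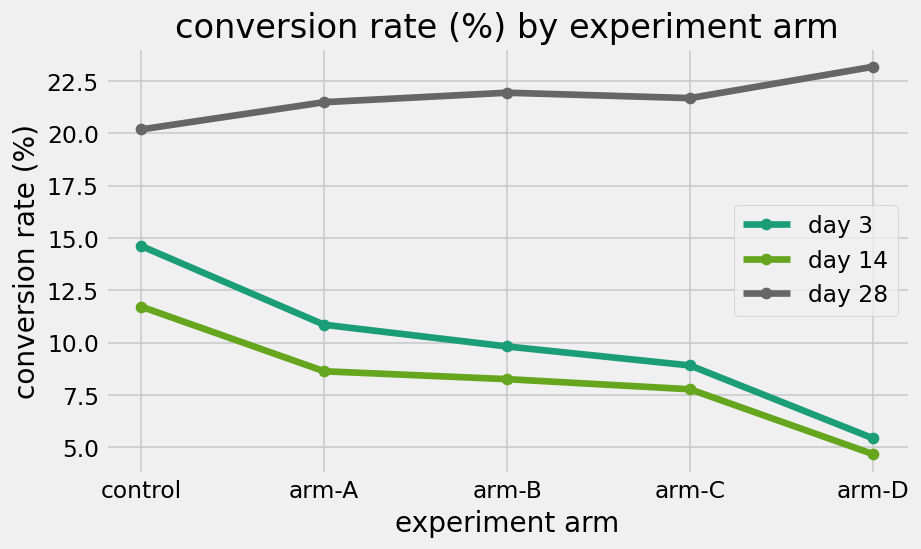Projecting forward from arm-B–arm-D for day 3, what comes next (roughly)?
Last three: 10, 8, 6 → slope ≈ -2/step → next ≈ 4.

≈ 4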